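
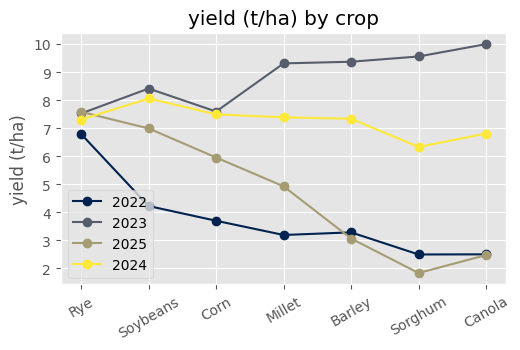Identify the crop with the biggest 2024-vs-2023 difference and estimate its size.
Sorghum: 2024 ≈ 6, 2023 ≈ 10 → gap ≈ 4. Next-largest (Canola) is only ≈ 3.

Sorghum, ≈ 4 t/ha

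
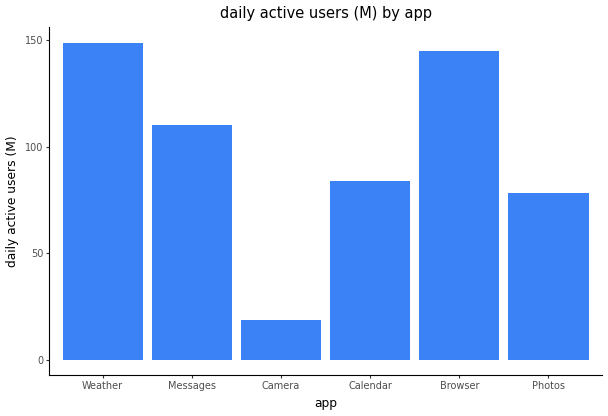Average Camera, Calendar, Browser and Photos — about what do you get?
(20 + 80 + 140 + 80) / 4 ≈ 80.

≈ 80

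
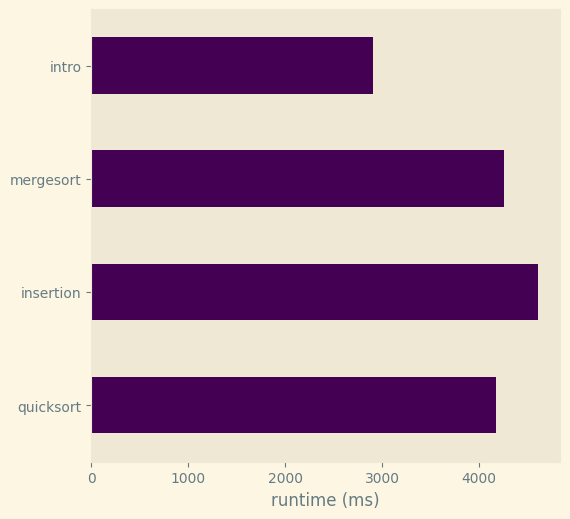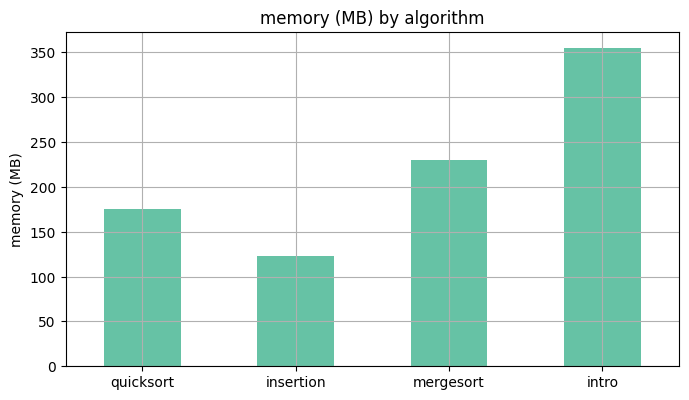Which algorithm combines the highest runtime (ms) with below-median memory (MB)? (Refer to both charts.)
insertion

Chart 2 median memory (MB) ≈ 200; below-median algorithms: quicksort, insertion. Among those, insertion has the highest runtime (ms) (≈ 4500).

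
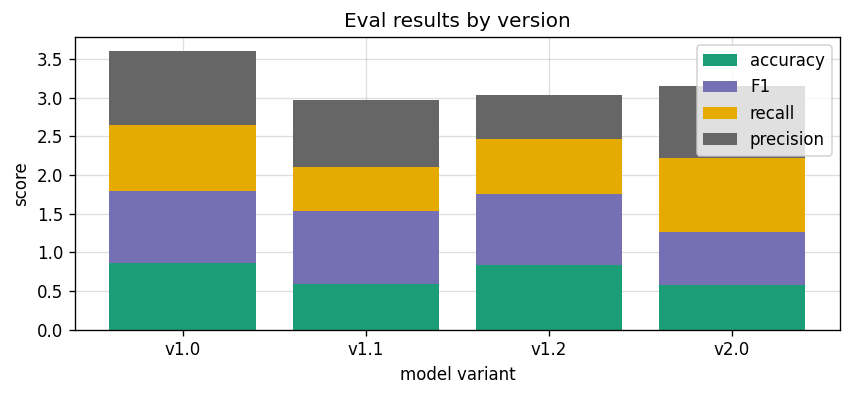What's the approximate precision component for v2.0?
≈ 1.0

precision top ≈ 3.0, bottom ≈ 2.0; segment ≈ 1.0.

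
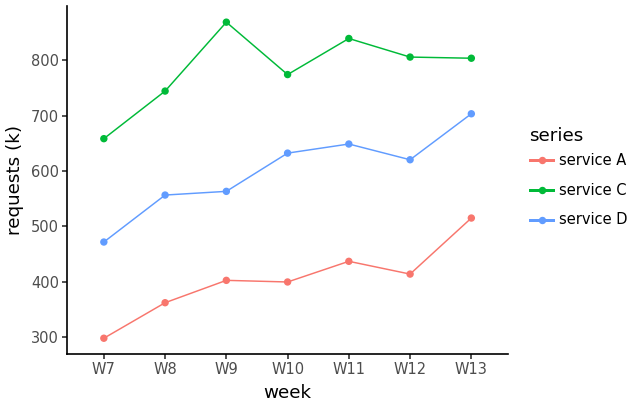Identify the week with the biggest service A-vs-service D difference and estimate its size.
W10, ≈ 250 k

W10: service A ≈ 400, service D ≈ 650 → gap ≈ 250. Next-largest (W11) is only ≈ 200.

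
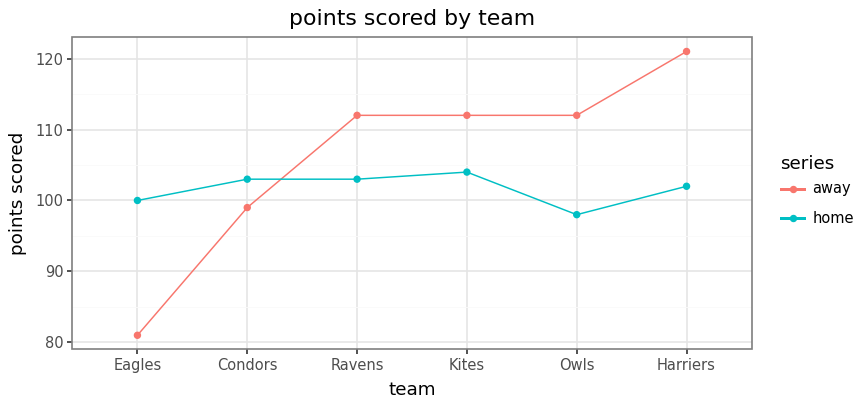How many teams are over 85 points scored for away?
Above 85: Condors, Ravens, Kites, Owls, Harriers.

5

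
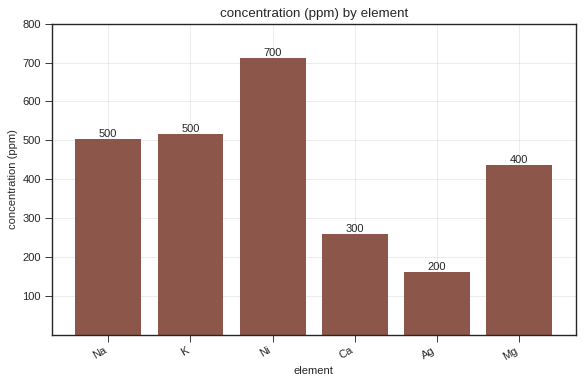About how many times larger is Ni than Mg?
≈ 1.75×

Ni ≈ 700, Mg ≈ 400; 700/400 ≈ 1.75.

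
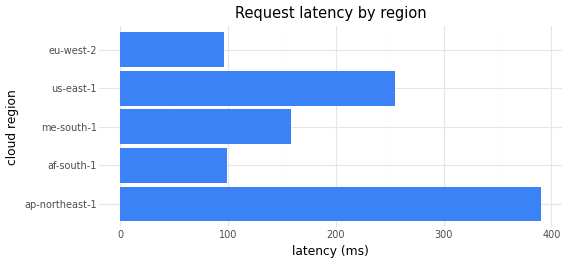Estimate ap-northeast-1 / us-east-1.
≈ 1.6×

ap-northeast-1 ≈ 400, us-east-1 ≈ 250; 400/250 ≈ 1.6.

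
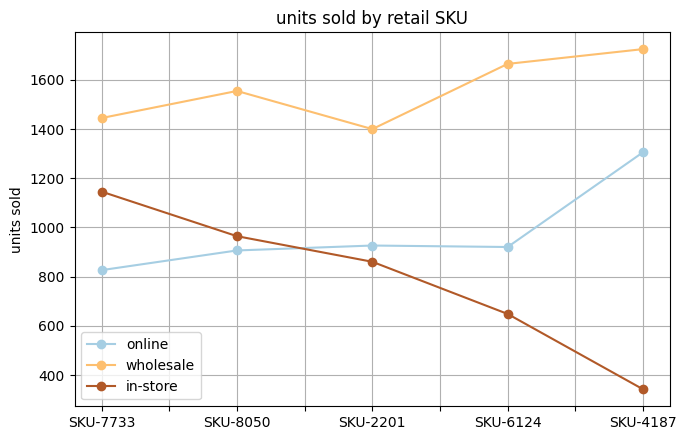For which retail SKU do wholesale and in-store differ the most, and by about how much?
SKU-4187: wholesale ≈ 1800, in-store ≈ 400 → gap ≈ 1400. Next-largest (SKU-6124) is only ≈ 1000.

SKU-4187, ≈ 1400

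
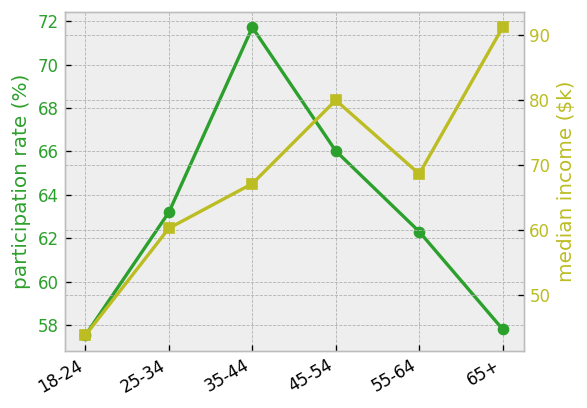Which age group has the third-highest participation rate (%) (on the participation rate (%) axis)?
Top 4 (on the participation rate (%) axis): 35-44 ≈ 72, 45-54 ≈ 66, 25-34 ≈ 64, 55-64 ≈ 62.

25-34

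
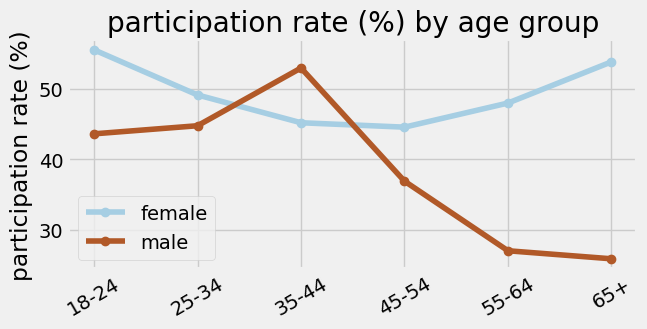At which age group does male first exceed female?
25-34: male ≈ 45 vs female ≈ 50 (not yet); 35-44: male ≈ 55 vs female ≈ 45 (first crossover).

35-44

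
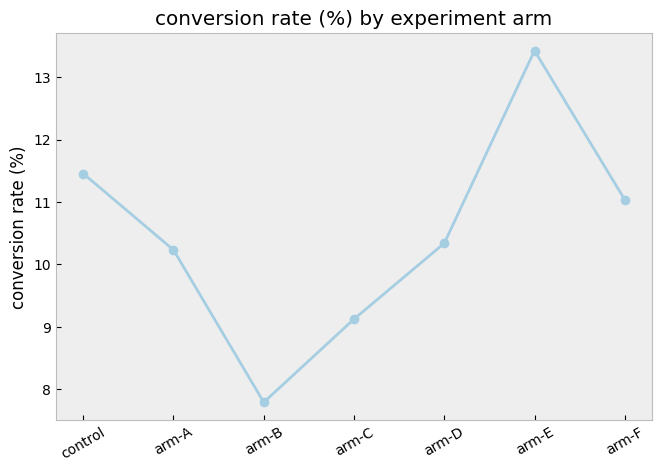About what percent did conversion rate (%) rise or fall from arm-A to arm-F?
≈ +10%

arm-A ≈ 10.0, arm-F ≈ 11.0; (11.0 − 10.0) / 10.0 ≈ +10%.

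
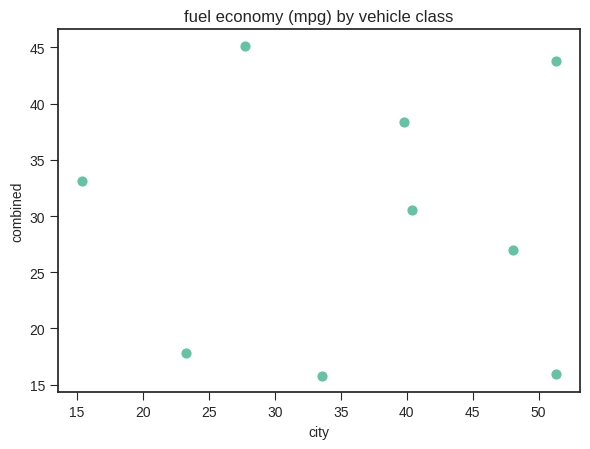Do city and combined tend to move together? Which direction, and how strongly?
no clear correlation

Points are roughly uncorrelated; weak (|r| ≈ 0.0).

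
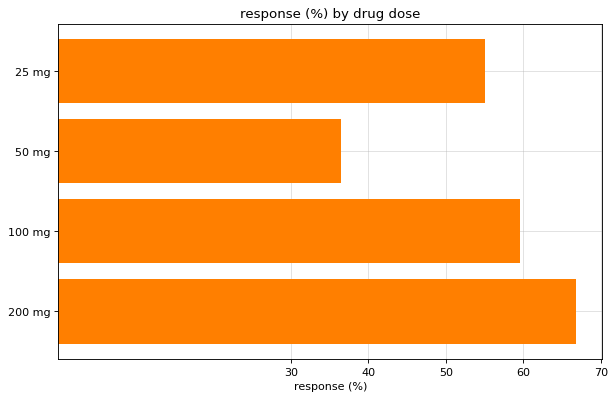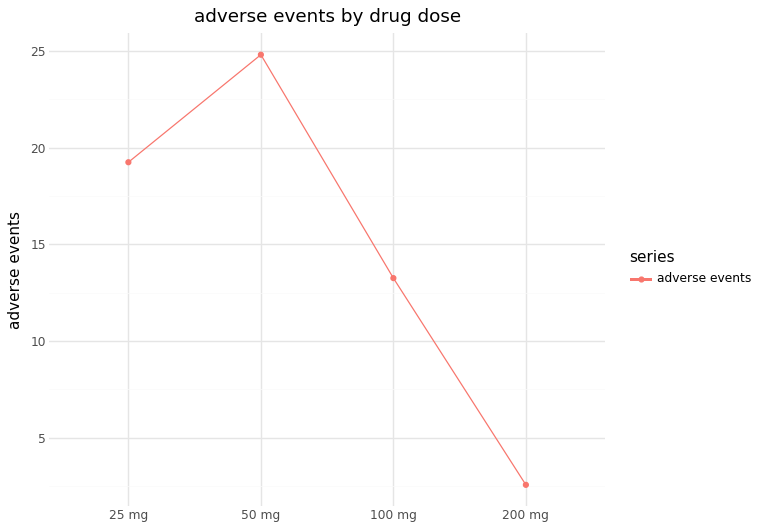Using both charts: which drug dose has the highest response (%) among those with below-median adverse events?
200 mg

Chart 2 median adverse events ≈ 15; below-median drug doses: 100 mg, 200 mg. Among those, 200 mg has the highest response (%) (≈ 70).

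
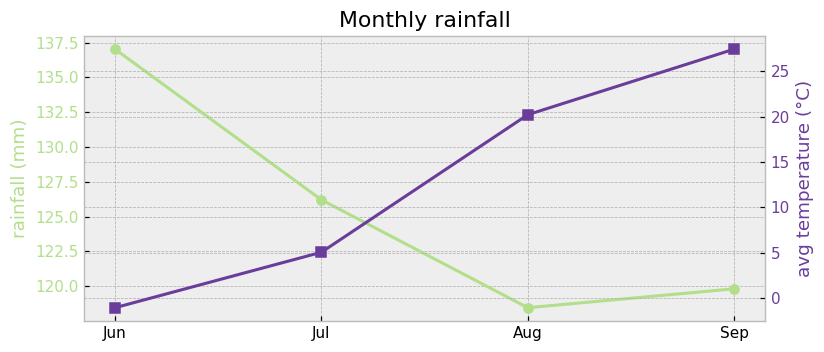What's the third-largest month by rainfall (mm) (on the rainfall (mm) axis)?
Top 4 (on the rainfall (mm) axis): Jun ≈ 138, Jul ≈ 126, Sep ≈ 120, Aug ≈ 118.

Sep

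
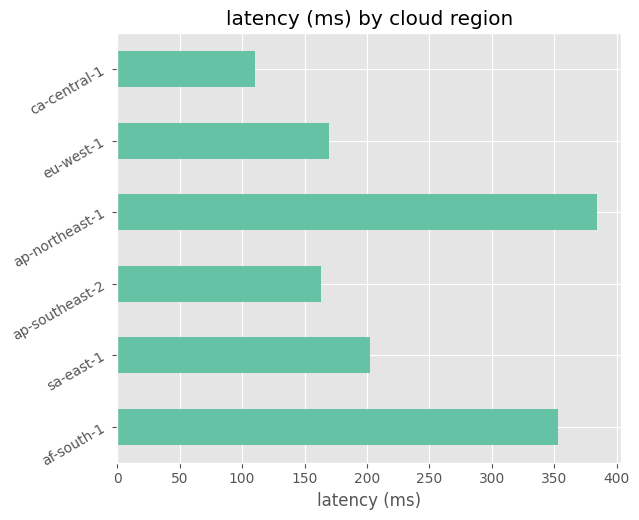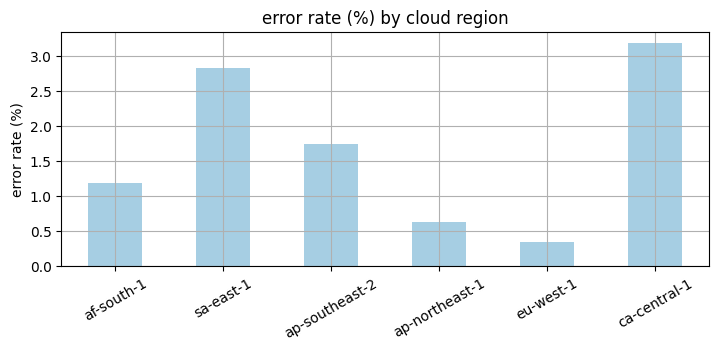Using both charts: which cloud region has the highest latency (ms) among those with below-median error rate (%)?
Chart 2 median error rate (%) ≈ 1.5; below-median cloud regions: af-south-1, ap-northeast-1, eu-west-1. Among those, ap-northeast-1 has the highest latency (ms) (≈ 400).

ap-northeast-1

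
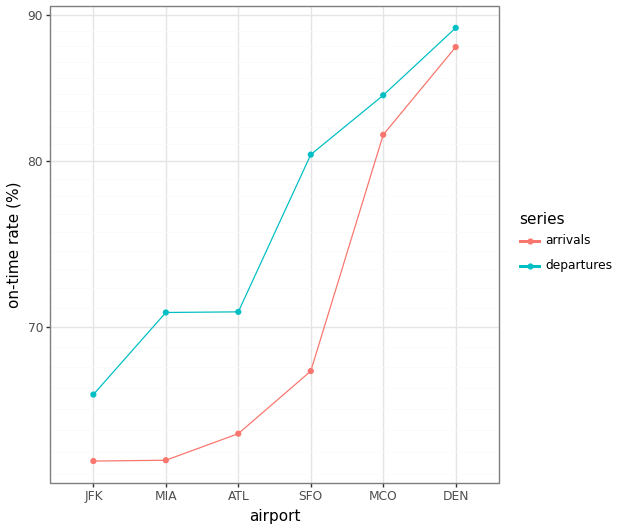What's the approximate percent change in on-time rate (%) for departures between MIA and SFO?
MIA ≈ 70, SFO ≈ 80; (80 − 70) / 70 ≈ +14.3%.

≈ +14.3%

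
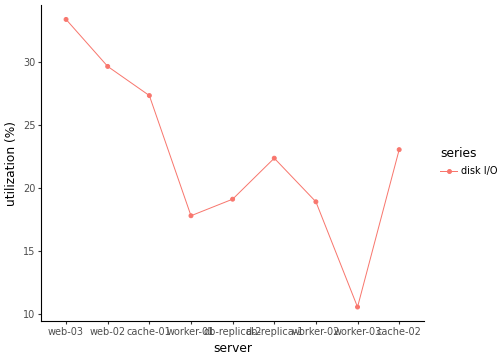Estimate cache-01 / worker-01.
≈ 1.56×

cache-01 ≈ 28, worker-01 ≈ 18; 28/18 ≈ 1.56.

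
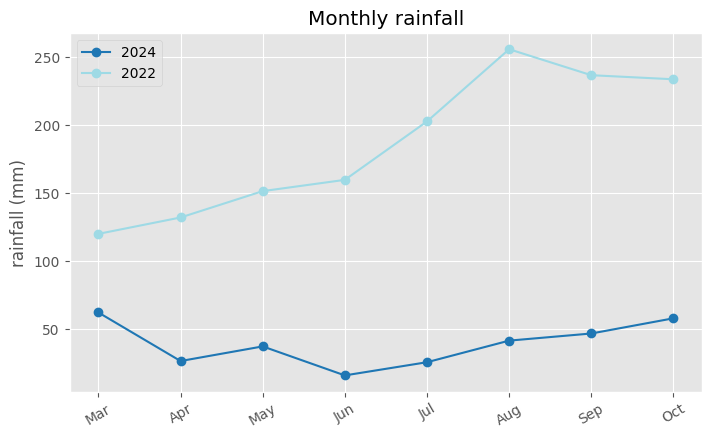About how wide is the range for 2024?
≈ 25

Max Mar ≈ 50, min Jun ≈ 25; range ≈ 25.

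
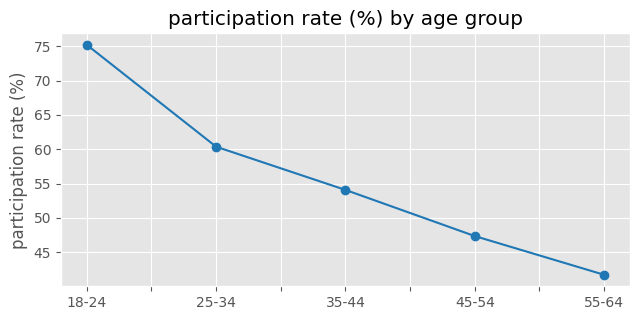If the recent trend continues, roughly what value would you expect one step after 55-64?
Last three: 55, 45, 40 → slope ≈ -7.5/step → next ≈ 32.5.

≈ 32.5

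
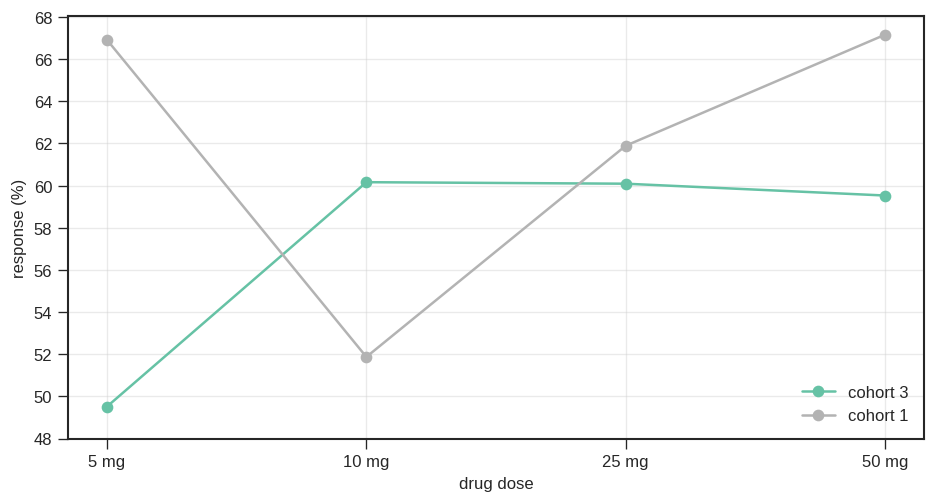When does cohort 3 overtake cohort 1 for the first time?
5 mg: cohort 3 ≈ 50 vs cohort 1 ≈ 66 (not yet); 10 mg: cohort 3 ≈ 60 vs cohort 1 ≈ 52 (first crossover).

10 mg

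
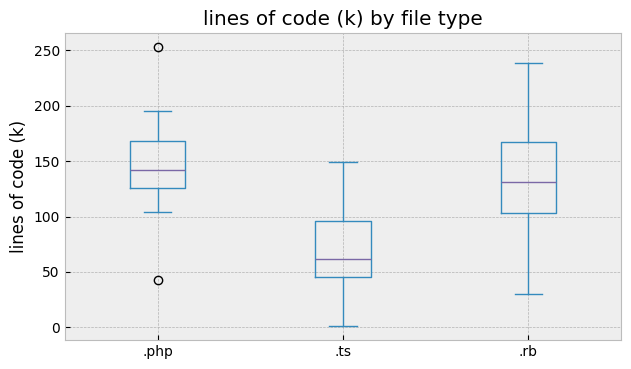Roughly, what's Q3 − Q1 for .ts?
≈ 50

Q3 ≈ 100, Q1 ≈ 50; IQR ≈ 50.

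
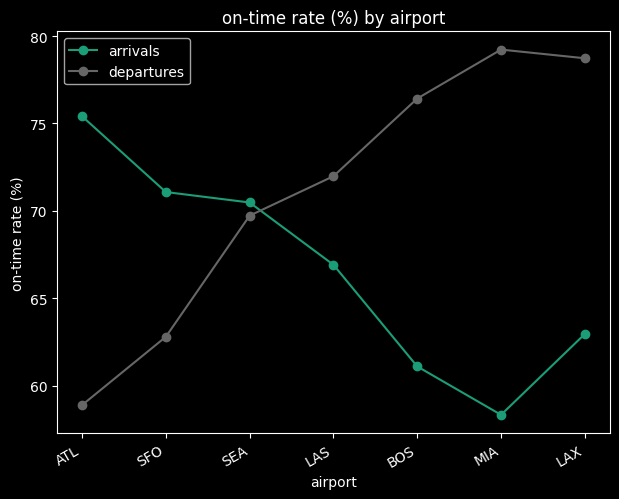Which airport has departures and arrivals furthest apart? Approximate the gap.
MIA: departures ≈ 80, arrivals ≈ 58 → gap ≈ 22. Next-largest (ATL) is only ≈ 18.

MIA, ≈ 22 %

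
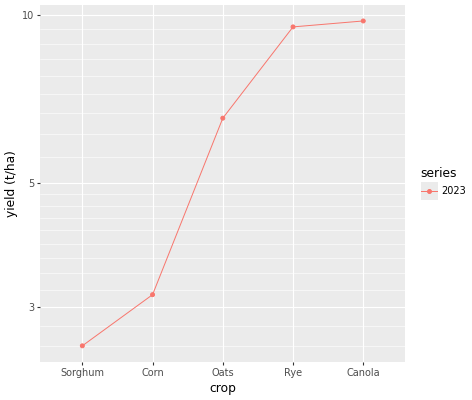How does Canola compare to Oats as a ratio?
Canola ≈ 10, Oats ≈ 7; 10/7 ≈ 1.43.

≈ 1.43×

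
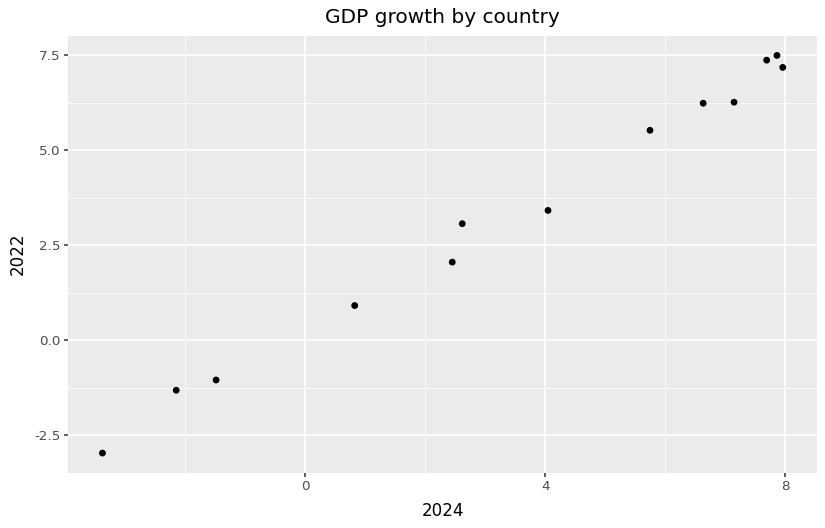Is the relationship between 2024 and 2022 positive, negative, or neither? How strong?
Points are positively correlated; strong (|r| ≈ 1.0).

positive, strong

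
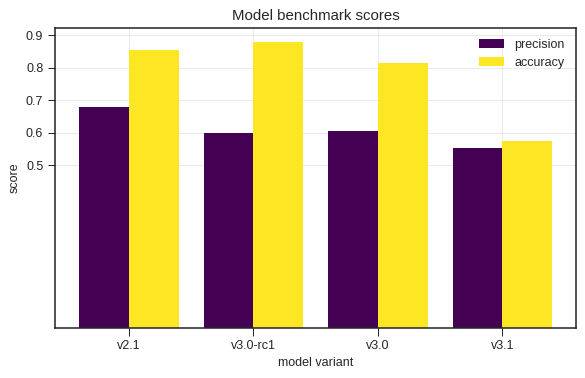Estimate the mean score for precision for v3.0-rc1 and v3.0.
≈ 0.6

(0.6 + 0.6) / 2 ≈ 0.6.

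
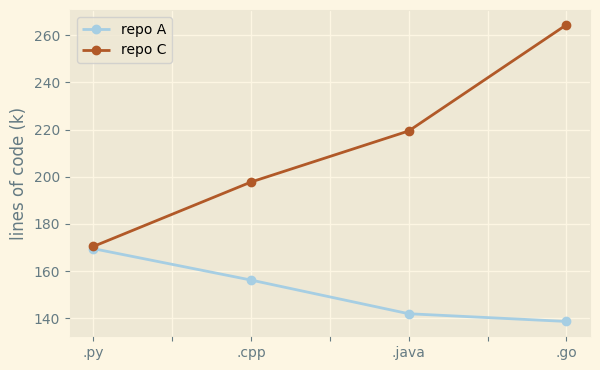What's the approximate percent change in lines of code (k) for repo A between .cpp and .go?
.cpp ≈ 160, .go ≈ 140; (140 − 160) / 160 ≈ -12.5%.

≈ -12.5%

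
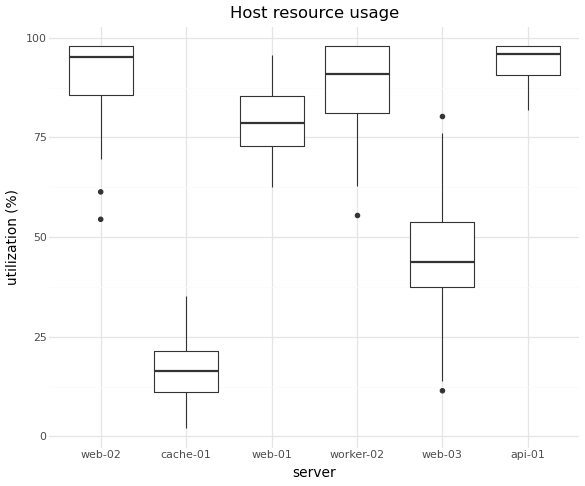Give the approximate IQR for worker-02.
≈ 20

Q3 ≈ 100, Q1 ≈ 80; IQR ≈ 20.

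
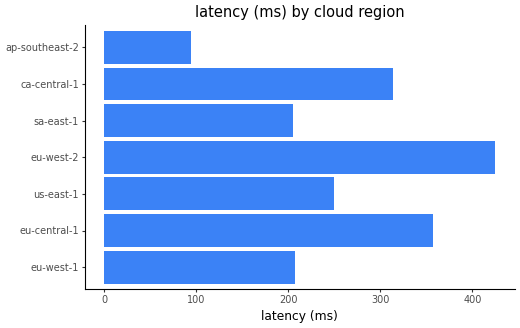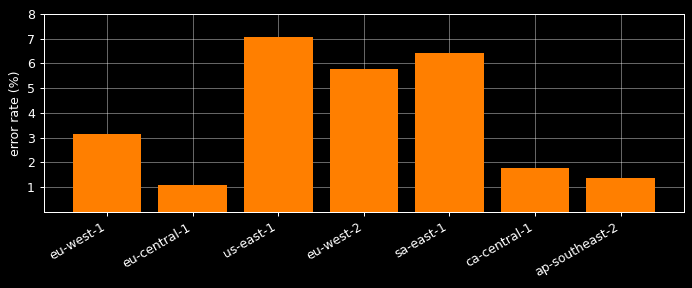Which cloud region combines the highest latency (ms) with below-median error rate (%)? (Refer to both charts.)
eu-central-1

Chart 2 median error rate (%) ≈ 3; below-median cloud regions: eu-central-1, ca-central-1, ap-southeast-2. Among those, eu-central-1 has the highest latency (ms) (≈ 350).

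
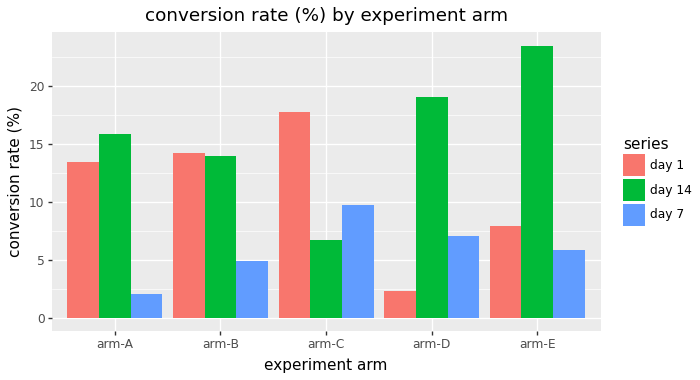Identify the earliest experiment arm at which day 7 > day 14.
arm-B: day 7 ≈ 4 vs day 14 ≈ 14 (not yet); arm-C: day 7 ≈ 10 vs day 14 ≈ 6 (first crossover).

arm-C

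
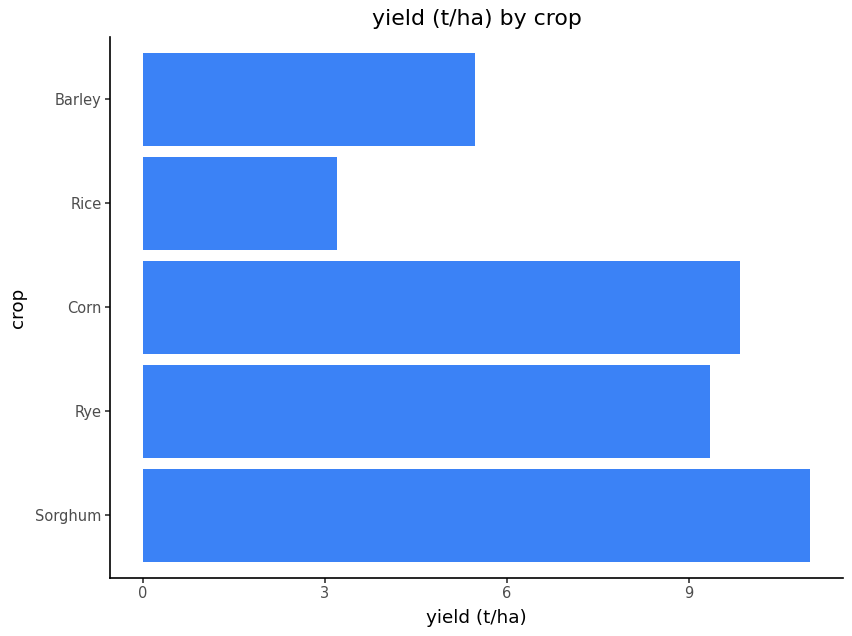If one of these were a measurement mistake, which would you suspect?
Rice ≈ 3; the rest sit between ≈ 5 and ≈ 11.

Rice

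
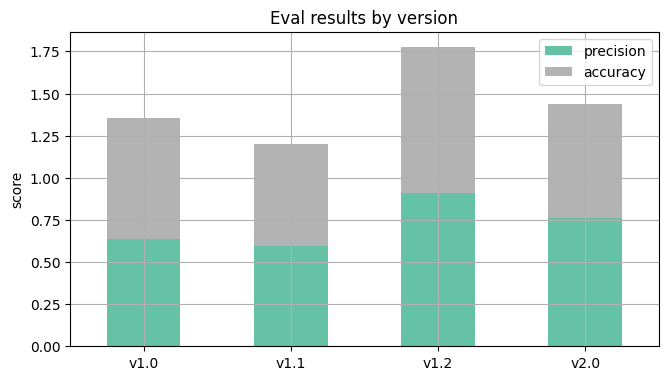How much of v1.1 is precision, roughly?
precision top ≈ 0.6, bottom ≈ 0.0; segment ≈ 0.6.

≈ 0.6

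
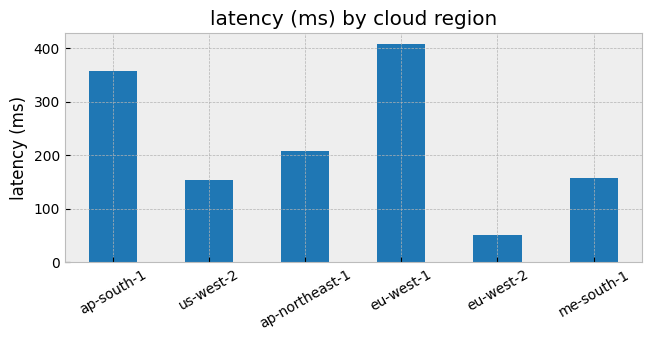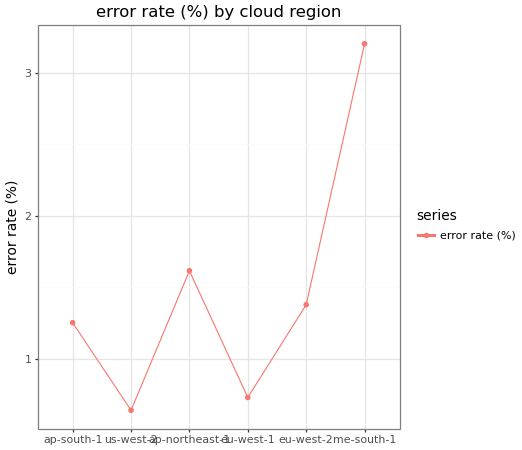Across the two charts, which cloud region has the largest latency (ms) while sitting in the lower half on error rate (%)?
Chart 2 median error rate (%) ≈ 1.5; below-median cloud regions: ap-south-1, us-west-2, eu-west-1. Among those, eu-west-1 has the highest latency (ms) (≈ 400).

eu-west-1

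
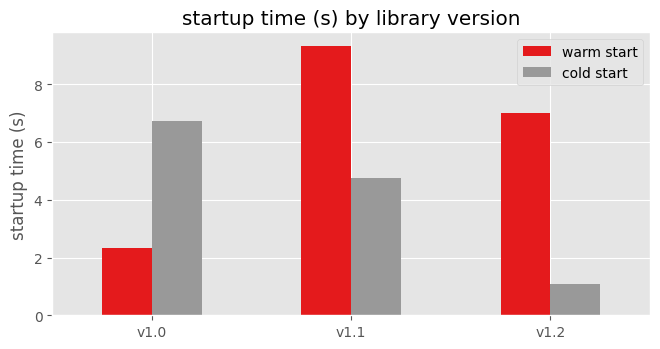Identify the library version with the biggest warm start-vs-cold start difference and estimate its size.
v1.2, ≈ 6 s

v1.2: warm start ≈ 7, cold start ≈ 1 → gap ≈ 6. Next-largest (v1.1) is only ≈ 4.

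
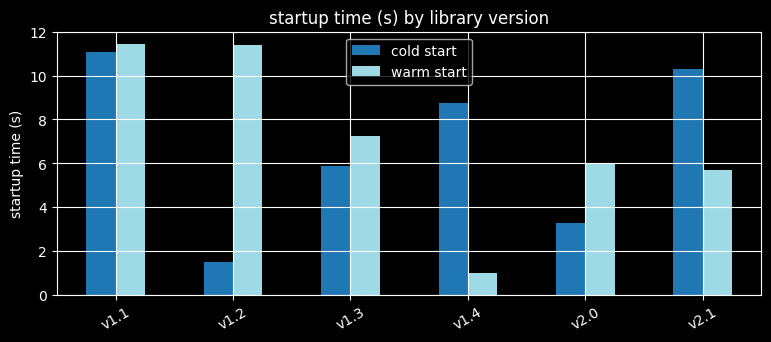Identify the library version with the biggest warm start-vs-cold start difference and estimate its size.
v1.2: warm start ≈ 11, cold start ≈ 1 → gap ≈ 10. Next-largest (v1.4) is only ≈ 8.

v1.2, ≈ 10 s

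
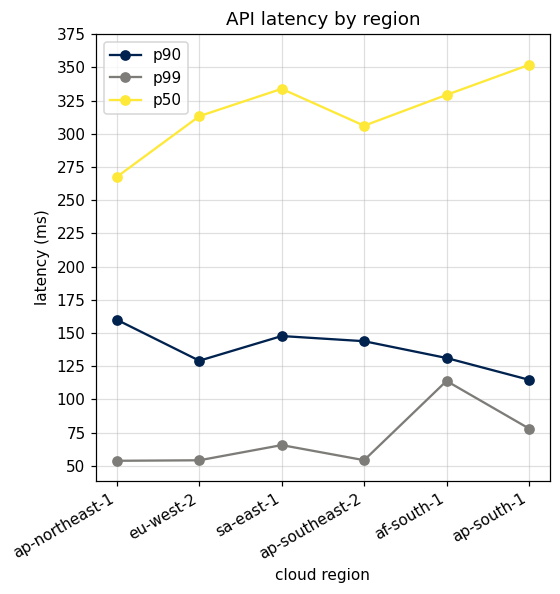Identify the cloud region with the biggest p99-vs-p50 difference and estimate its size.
ap-south-1, ≈ 275 ms

ap-south-1: p99 ≈ 75, p50 ≈ 350 → gap ≈ 275. Next-largest (sa-east-1) is only ≈ 250.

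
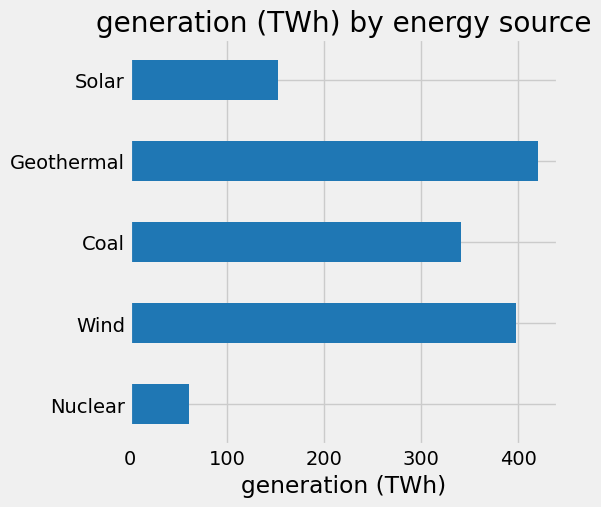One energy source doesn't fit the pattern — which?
Nuclear

Nuclear ≈ 50; the rest sit between ≈ 150 and ≈ 400.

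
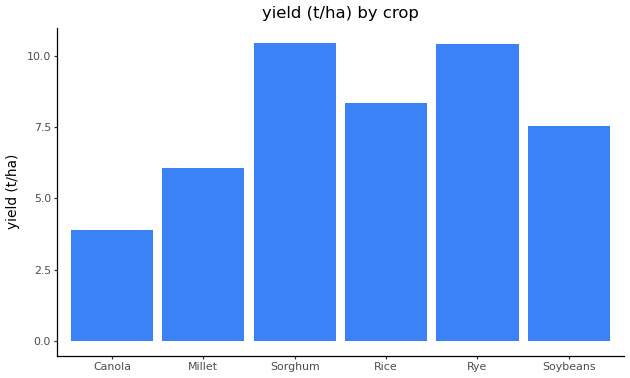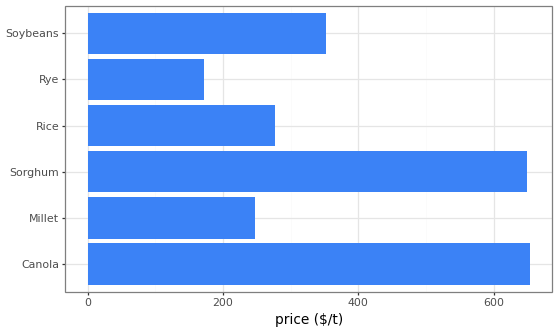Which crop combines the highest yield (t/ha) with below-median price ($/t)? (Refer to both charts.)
Rye

Chart 2 median price ($/t) ≈ 300; below-median crops: Millet, Rice, Rye. Among those, Rye has the highest yield (t/ha) (≈ 10).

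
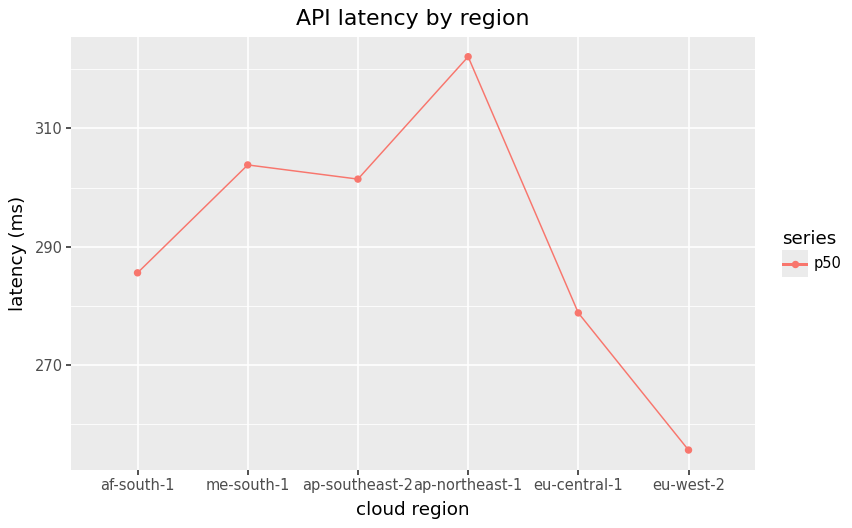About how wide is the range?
Max ap-northeast-1 ≈ 320, min eu-west-2 ≈ 260; range ≈ 60.

≈ 60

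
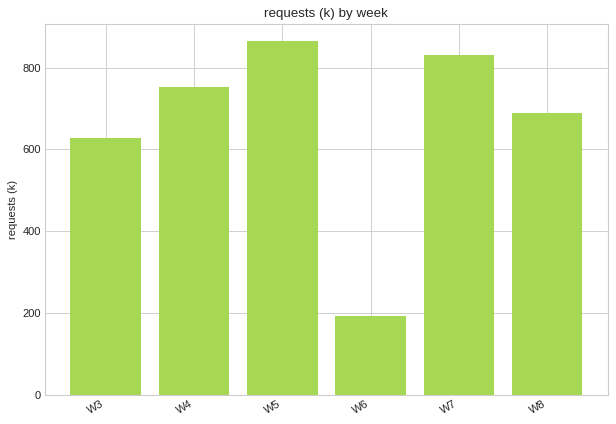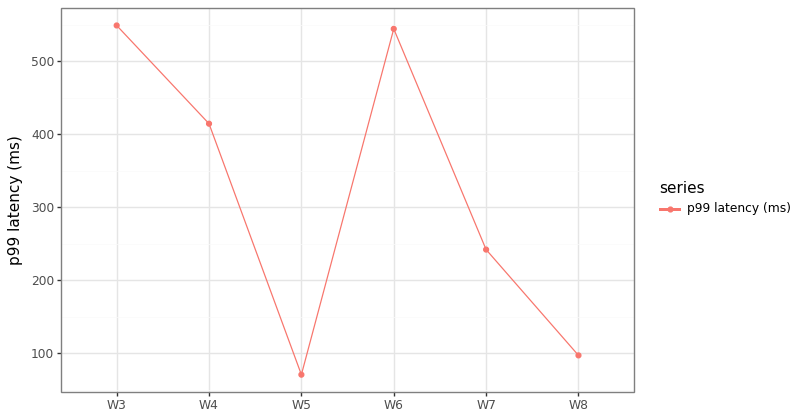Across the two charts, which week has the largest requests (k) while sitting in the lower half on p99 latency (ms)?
W5

Chart 2 median p99 latency (ms) ≈ 300; below-median weeks: W5, W7, W8. Among those, W5 has the highest requests (k) (≈ 900).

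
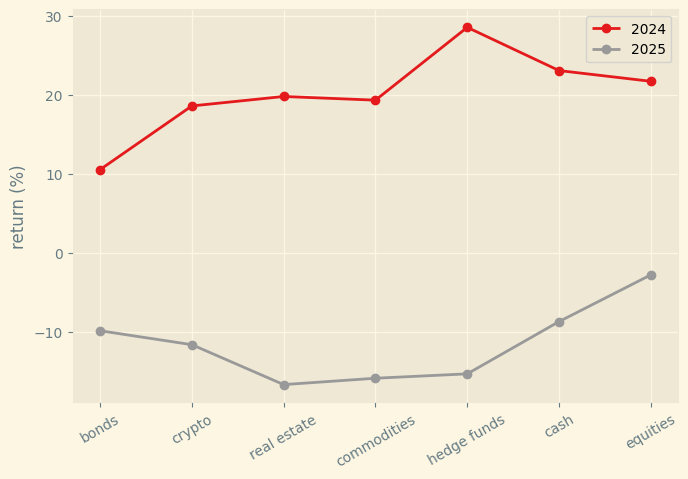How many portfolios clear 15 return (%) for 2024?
6

Above 15: crypto, real estate, commodities, hedge funds, cash, equities.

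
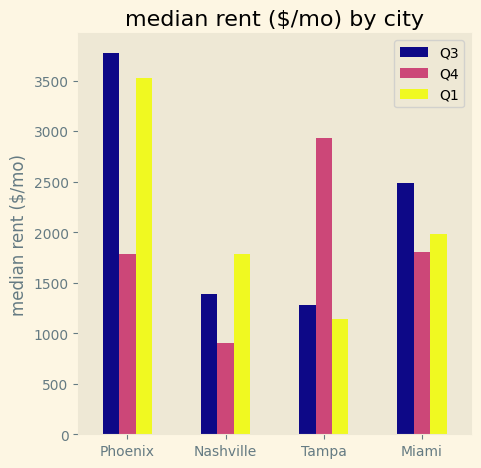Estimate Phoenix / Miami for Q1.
≈ 1.75×

Phoenix ≈ 3500, Miami ≈ 2000; 3500/2000 ≈ 1.75.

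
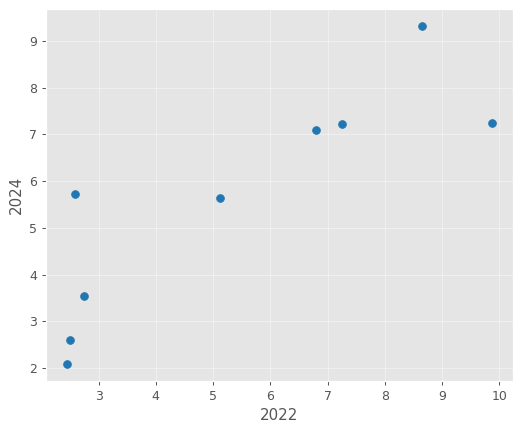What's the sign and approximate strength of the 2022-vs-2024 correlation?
Points are positively correlated; strong (|r| ≈ 0.9).

positive, strong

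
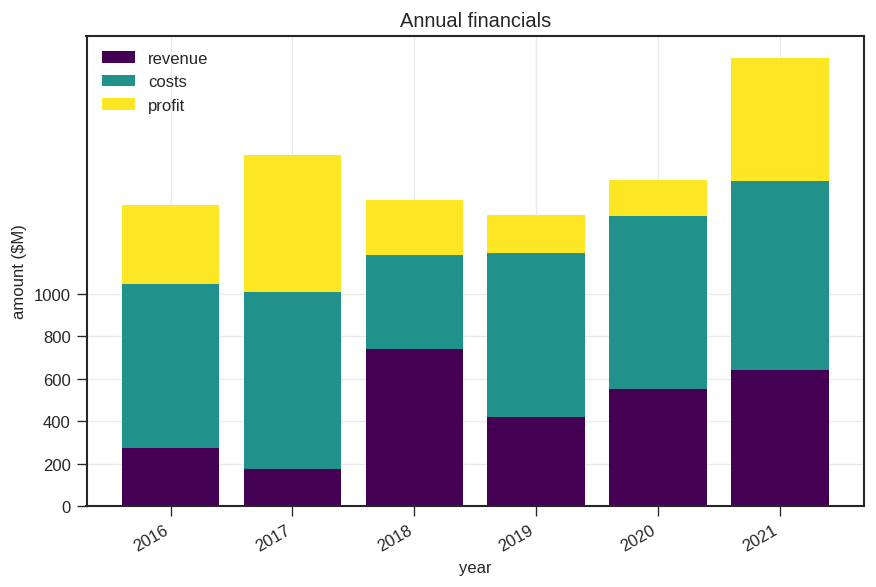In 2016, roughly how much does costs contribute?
costs top ≈ 1000, bottom ≈ 200; segment ≈ 800.

≈ 800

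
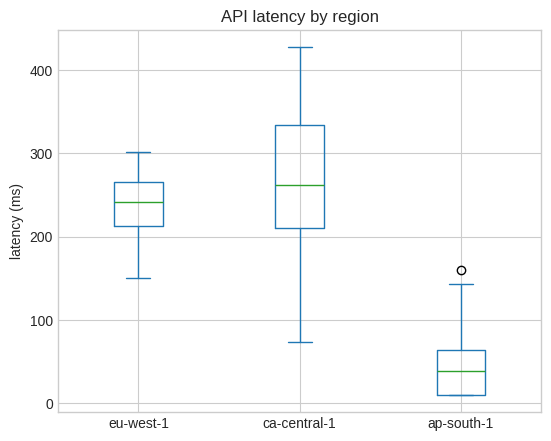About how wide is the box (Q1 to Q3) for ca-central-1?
≈ 120

Q3 ≈ 340, Q1 ≈ 220; IQR ≈ 120.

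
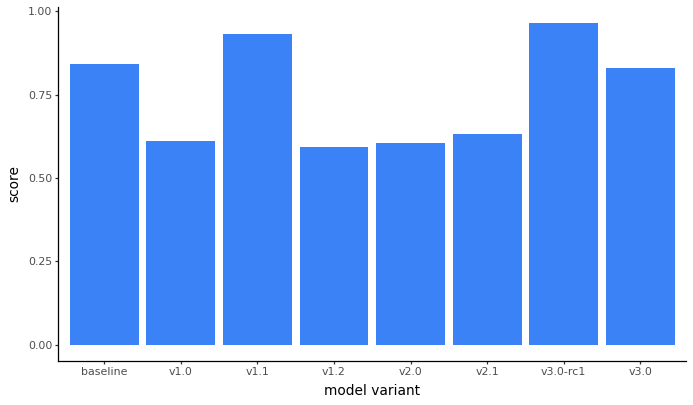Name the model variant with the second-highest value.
v1.1

Top 3: v3.0-rc1 ≈ 1.0, v1.1 ≈ 0.9, baseline ≈ 0.8.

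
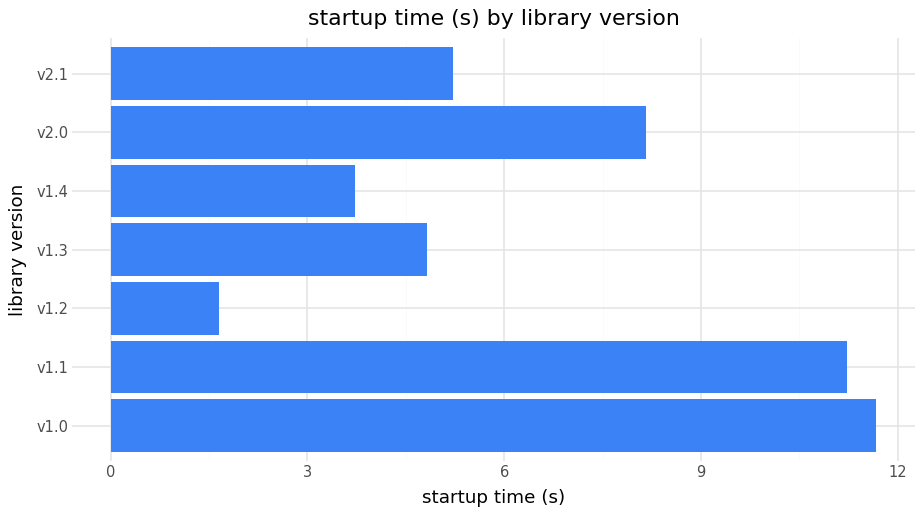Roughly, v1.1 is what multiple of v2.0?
≈ 1.38×

v1.1 ≈ 11, v2.0 ≈ 8; 11/8 ≈ 1.38.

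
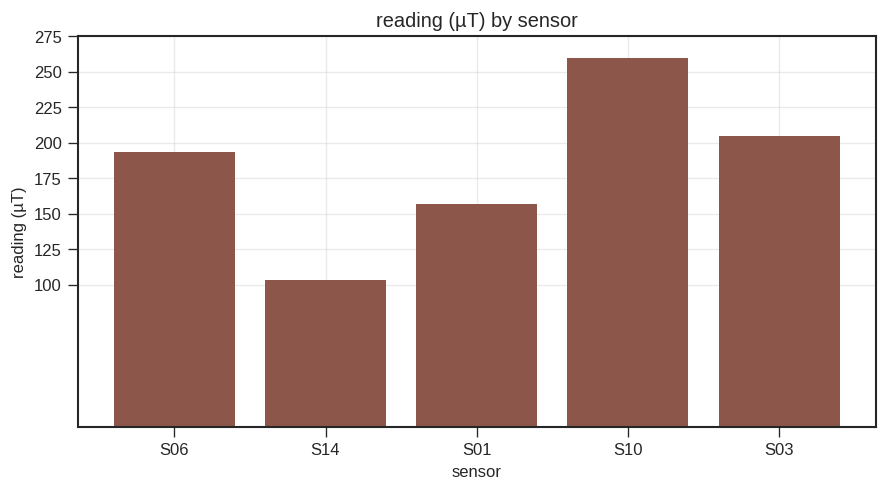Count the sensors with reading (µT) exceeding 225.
Above 225: S10.

1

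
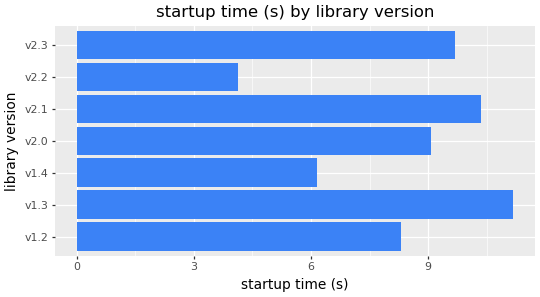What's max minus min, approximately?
Max v1.3 ≈ 11, min v2.2 ≈ 4; range ≈ 7.

≈ 7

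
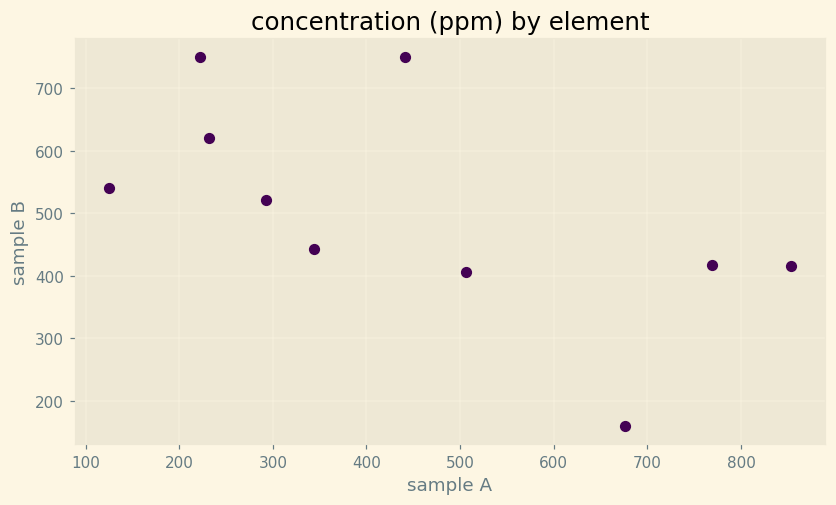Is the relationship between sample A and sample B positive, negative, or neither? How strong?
Points are negatively correlated; moderate (|r| ≈ 0.6).

negative, moderate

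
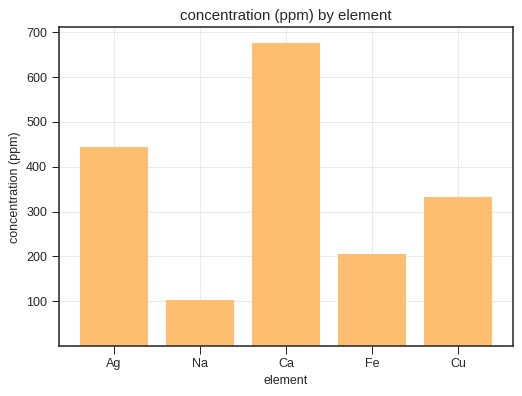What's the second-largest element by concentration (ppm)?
Top 3: Ca ≈ 700, Ag ≈ 400, Cu ≈ 300.

Ag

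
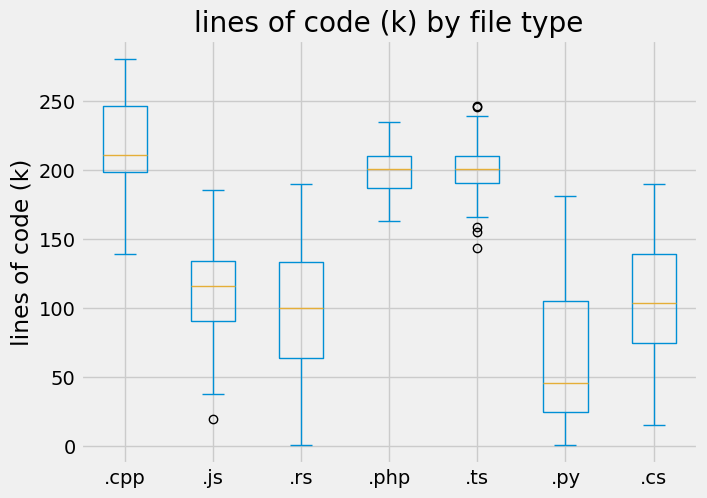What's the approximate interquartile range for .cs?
≈ 60

Q3 ≈ 140, Q1 ≈ 80; IQR ≈ 60.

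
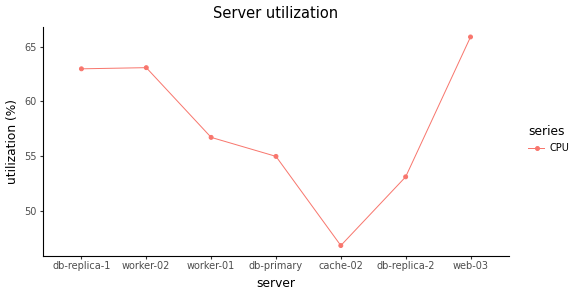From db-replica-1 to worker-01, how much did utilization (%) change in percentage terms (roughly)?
db-replica-1 ≈ 62, worker-01 ≈ 56; (56 − 62) / 62 ≈ -9.7%.

≈ -9.7%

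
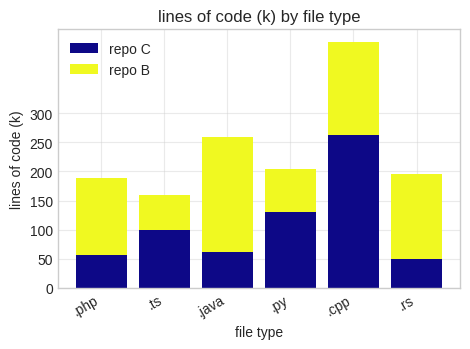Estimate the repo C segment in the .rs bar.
≈ 50

repo C top ≈ 50, bottom ≈ 0; segment ≈ 50.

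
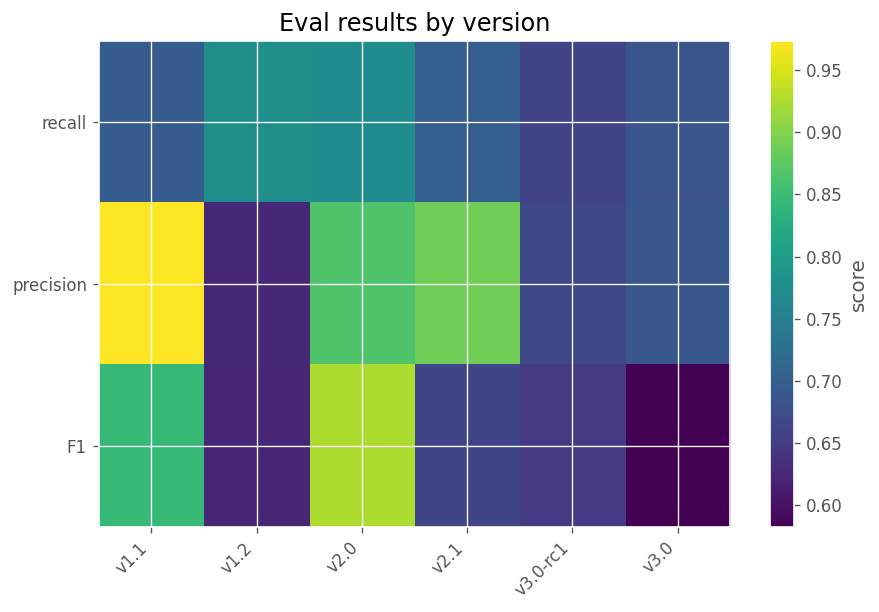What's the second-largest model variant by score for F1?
Top 3 for F1: v2.0 ≈ 0.90, v1.1 ≈ 0.85, v2.1 ≈ 0.65.

v1.1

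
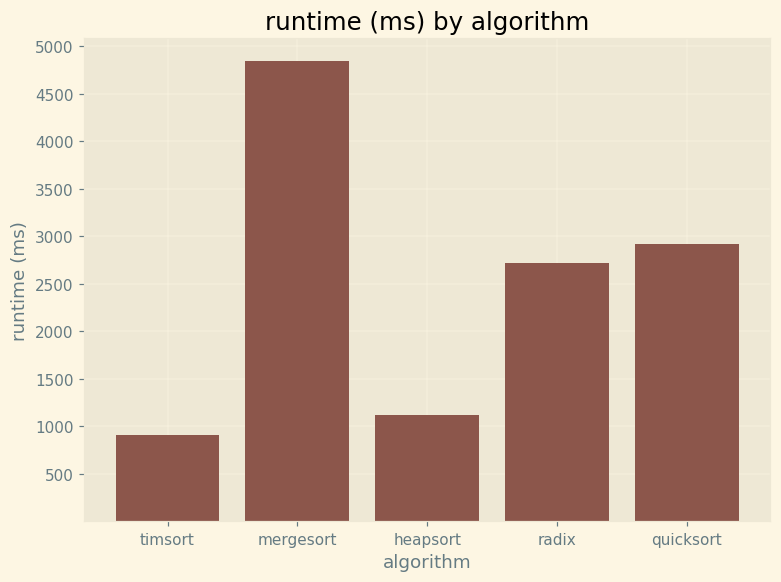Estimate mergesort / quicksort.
mergesort ≈ 5000, quicksort ≈ 3000; 5000/3000 ≈ 1.67.

≈ 1.67×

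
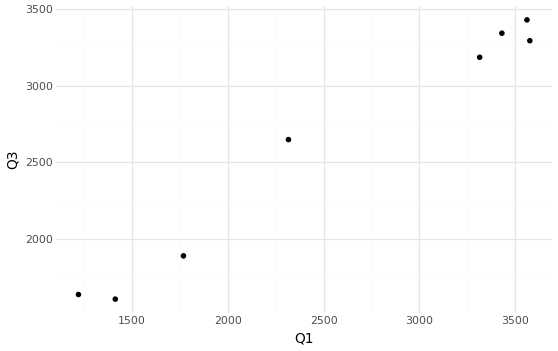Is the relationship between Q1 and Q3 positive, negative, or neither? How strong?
Points are positively correlated; strong (|r| ≈ 1.0).

positive, strong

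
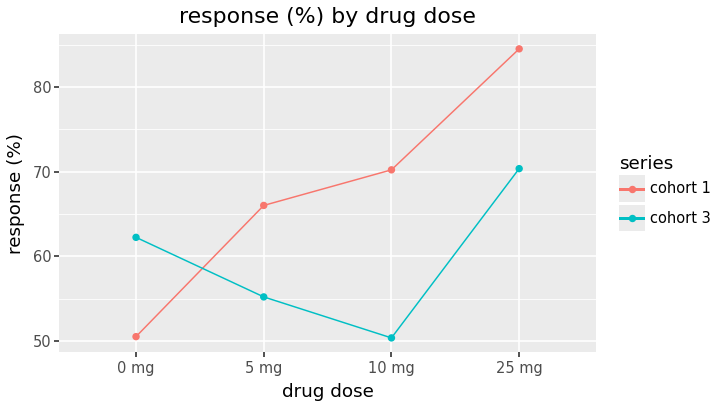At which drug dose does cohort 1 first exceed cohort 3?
0 mg: cohort 1 ≈ 50 vs cohort 3 ≈ 60 (not yet); 5 mg: cohort 1 ≈ 65 vs cohort 3 ≈ 55 (first crossover).

5 mg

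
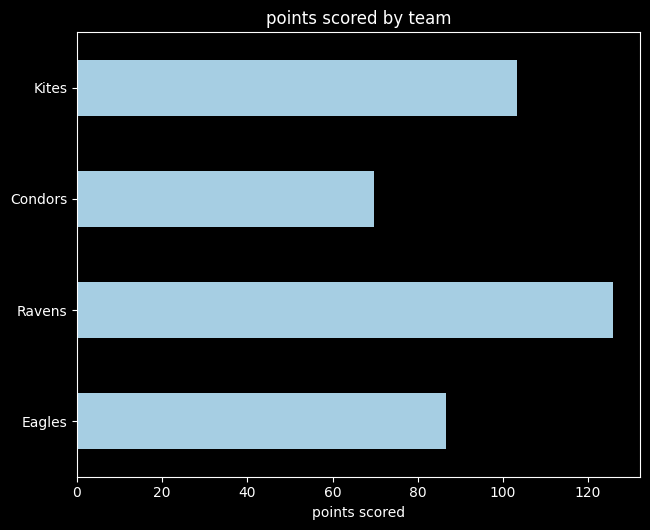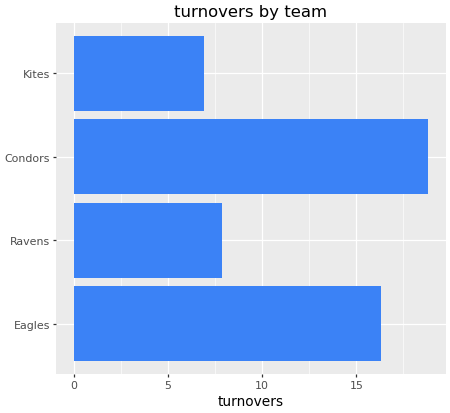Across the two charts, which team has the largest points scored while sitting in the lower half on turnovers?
Chart 2 median turnovers ≈ 12; below-median teams: Ravens, Kites. Among those, Ravens has the highest points scored (≈ 120).

Ravens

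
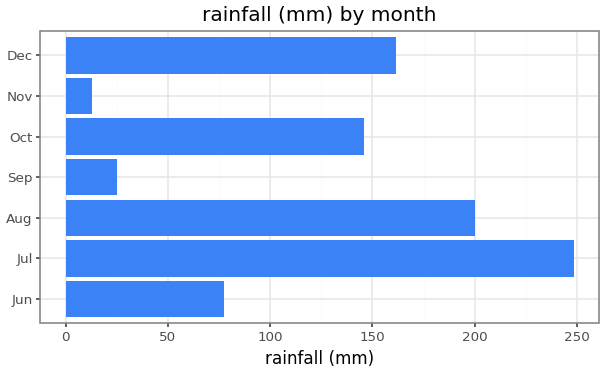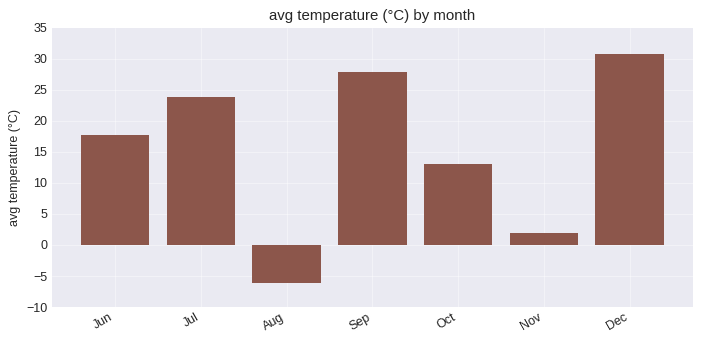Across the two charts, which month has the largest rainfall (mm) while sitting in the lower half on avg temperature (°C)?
Chart 2 median avg temperature (°C) ≈ 20; below-median months: Aug, Oct, Nov. Among those, Aug has the highest rainfall (mm) (≈ 200).

Aug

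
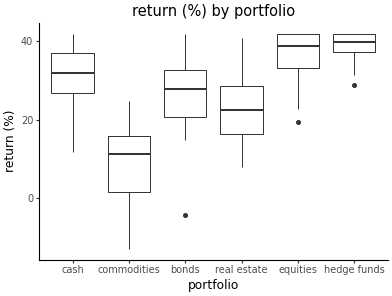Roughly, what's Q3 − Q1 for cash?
Q3 ≈ 35, Q1 ≈ 25; IQR ≈ 10.

≈ 10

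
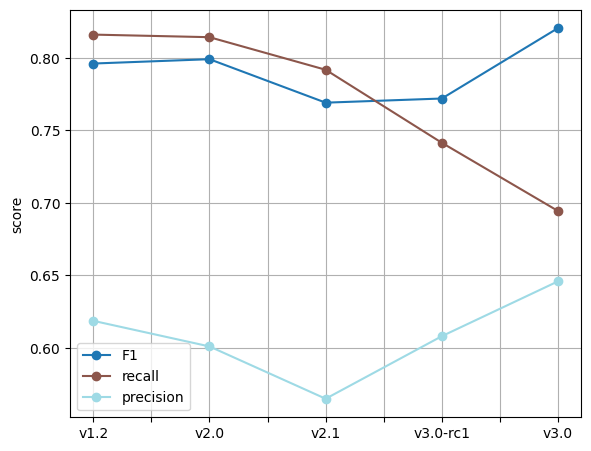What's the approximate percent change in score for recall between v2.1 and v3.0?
v2.1 ≈ 0.80, v3.0 ≈ 0.70; (0.70 − 0.80) / 0.80 ≈ -12.5%.

≈ -12.5%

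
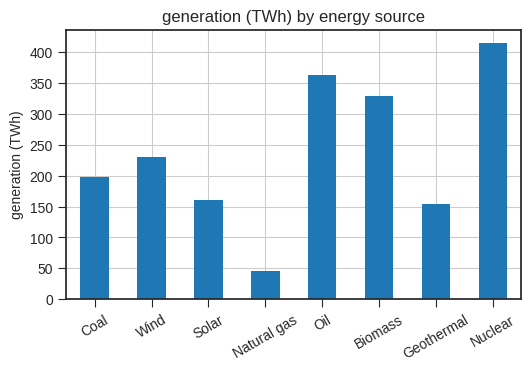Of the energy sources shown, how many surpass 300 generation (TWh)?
Above 300: Oil, Biomass, Nuclear.

3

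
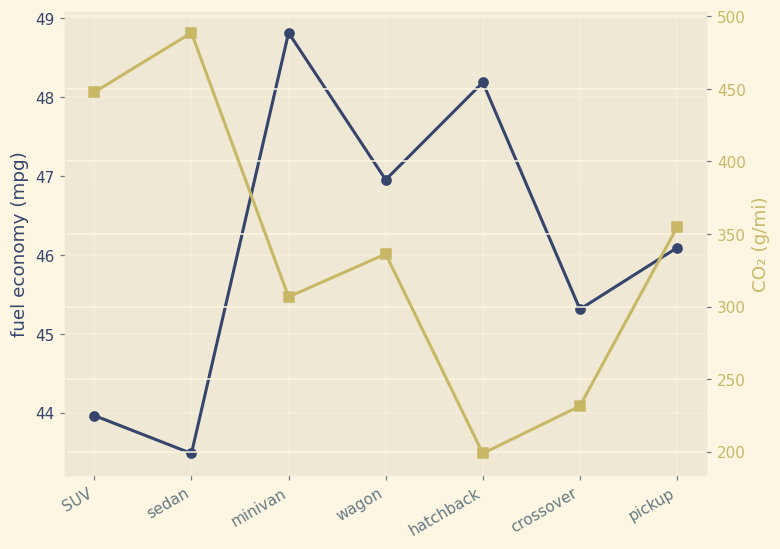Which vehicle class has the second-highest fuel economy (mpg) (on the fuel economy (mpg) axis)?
hatchback

Top 3 (on the fuel economy (mpg) axis): minivan ≈ 49.0, hatchback ≈ 48.0, wagon ≈ 47.0.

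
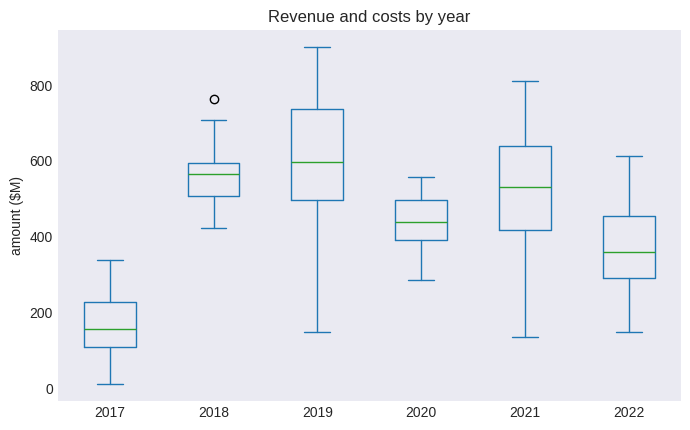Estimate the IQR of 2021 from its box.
Q3 ≈ 650, Q1 ≈ 400; IQR ≈ 250.

≈ 250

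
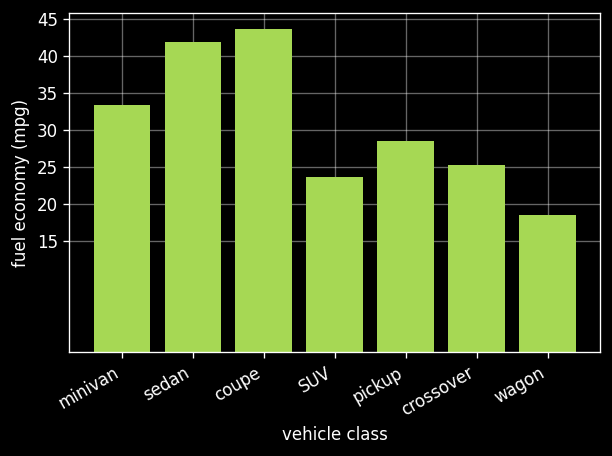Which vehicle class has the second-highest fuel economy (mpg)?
Top 3: coupe ≈ 45, sedan ≈ 40, minivan ≈ 35.

sedan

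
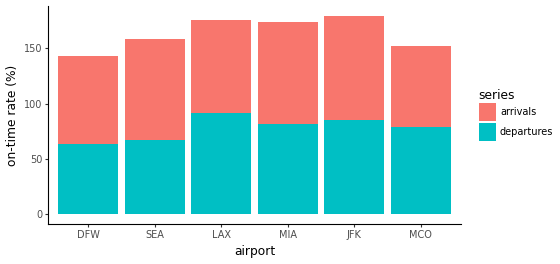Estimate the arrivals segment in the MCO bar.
arrivals top ≈ 160, bottom ≈ 80; segment ≈ 80.

≈ 80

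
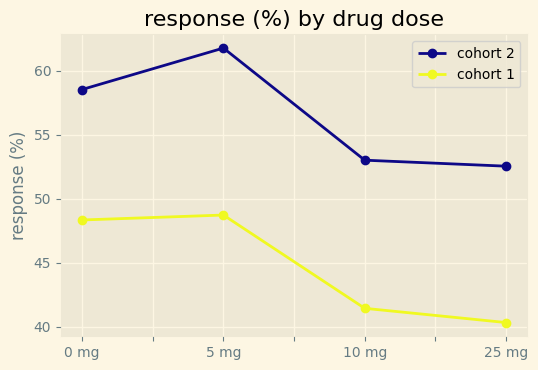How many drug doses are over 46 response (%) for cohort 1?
2

Above 46: 0 mg, 5 mg.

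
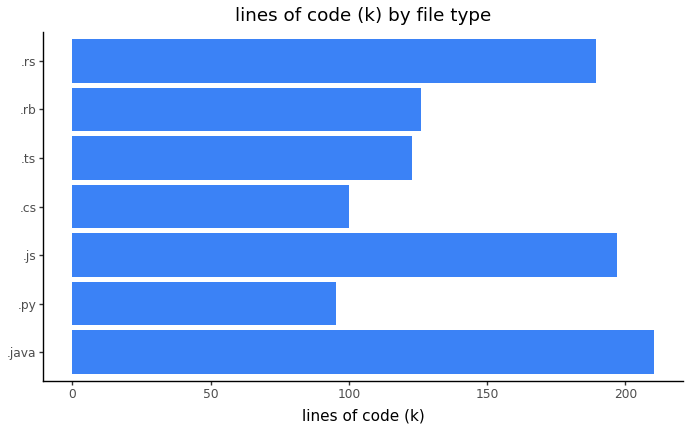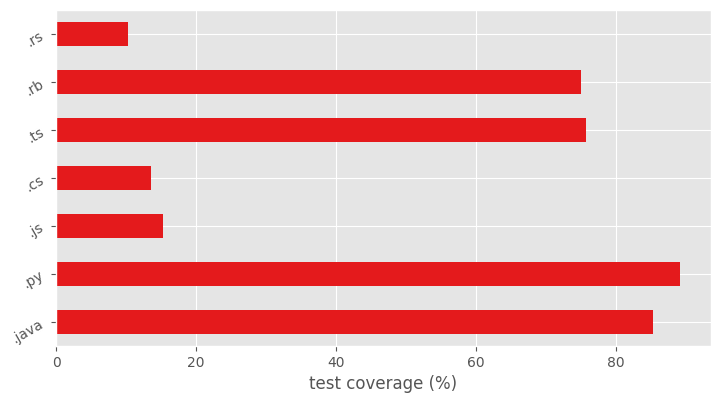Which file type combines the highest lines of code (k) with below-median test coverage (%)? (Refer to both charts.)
Chart 2 median test coverage (%) ≈ 70; below-median file types: .js, .cs, .rs. Among those, .js has the highest lines of code (k) (≈ 200).

.js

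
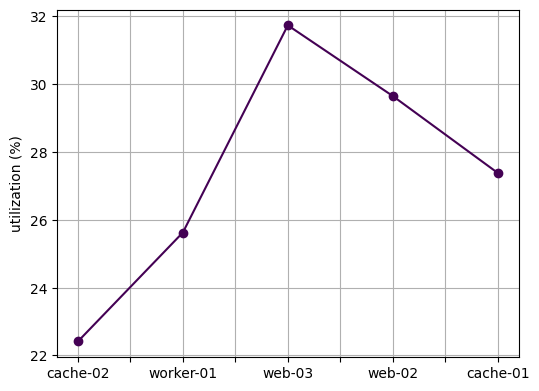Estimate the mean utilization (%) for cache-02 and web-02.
≈ 26

(22 + 30) / 2 ≈ 26.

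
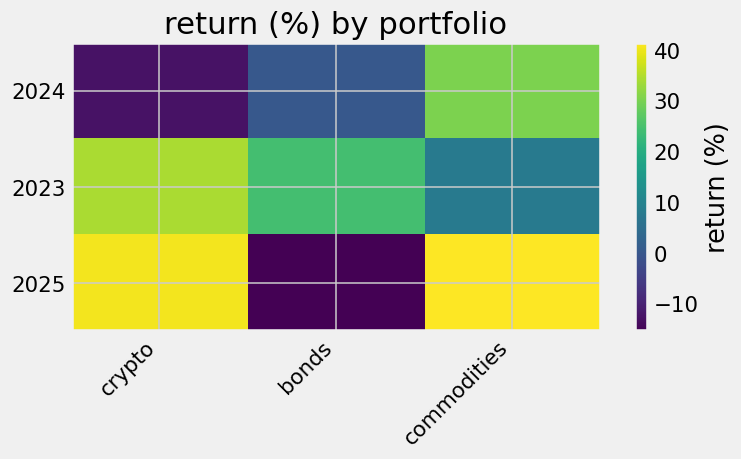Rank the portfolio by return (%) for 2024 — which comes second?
Top 3 for 2024: commodities ≈ 30, bonds ≈ 0, crypto ≈ -15.

bonds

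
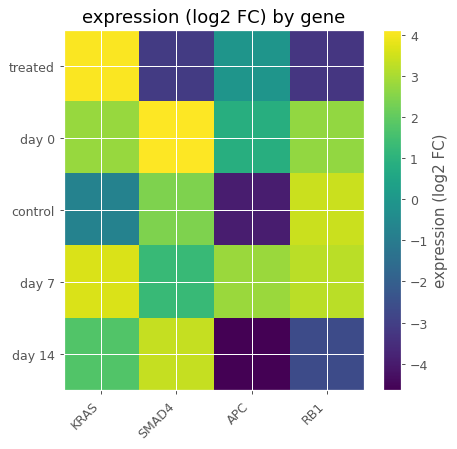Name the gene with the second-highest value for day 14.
Top 3 for day 14: SMAD4 ≈ 3, KRAS ≈ 2, RB1 ≈ -3.

KRAS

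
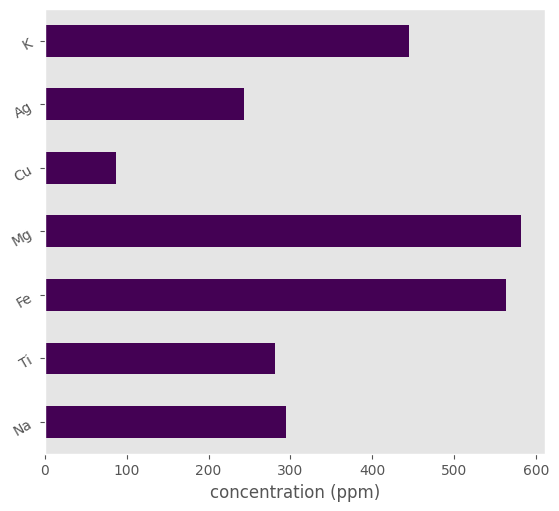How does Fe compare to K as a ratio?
Fe ≈ 550, K ≈ 450; 550/450 ≈ 1.22.

≈ 1.22×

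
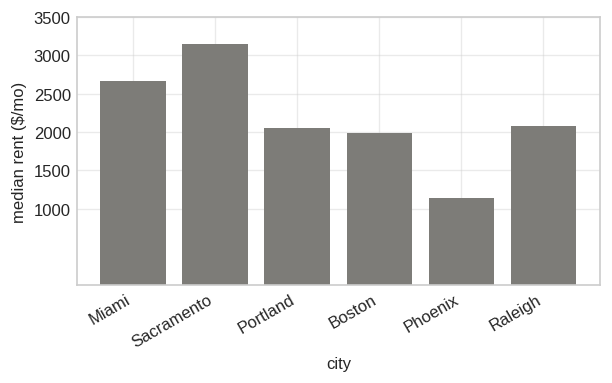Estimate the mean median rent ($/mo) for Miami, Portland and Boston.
≈ 2167

(2500 + 2000 + 2000) / 3 ≈ 2167.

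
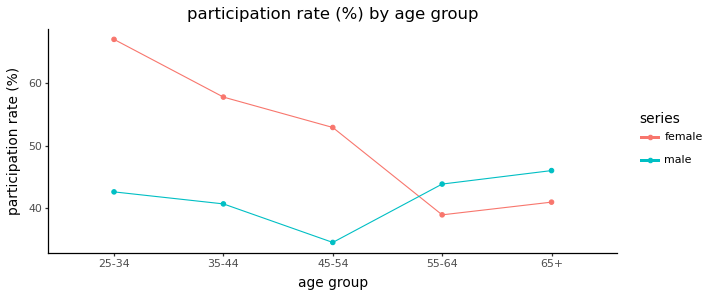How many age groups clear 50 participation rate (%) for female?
Above 50: 25-34, 35-44, 45-54.

3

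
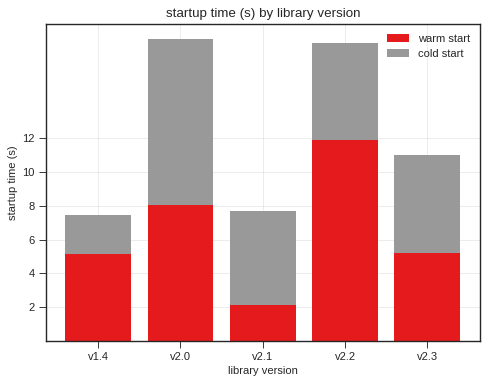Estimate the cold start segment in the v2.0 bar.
cold start top ≈ 18, bottom ≈ 8; segment ≈ 10.

≈ 10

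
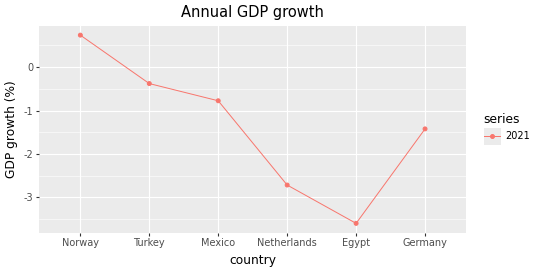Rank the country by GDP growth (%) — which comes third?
Mexico

Top 4: Norway ≈ 0.5, Turkey ≈ -0.5, Mexico ≈ -1.0, Germany ≈ -1.5.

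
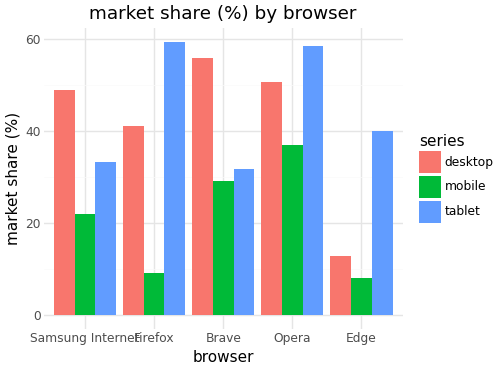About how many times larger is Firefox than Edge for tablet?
≈ 1.5×

Firefox ≈ 60, Edge ≈ 40; 60/40 ≈ 1.5.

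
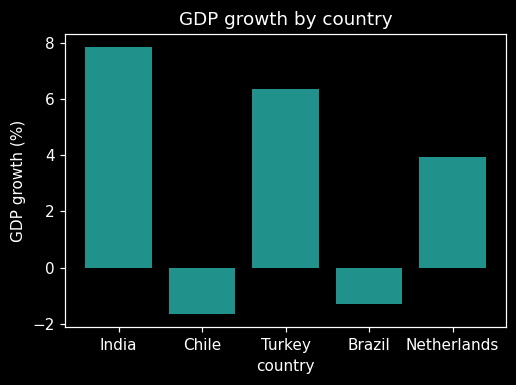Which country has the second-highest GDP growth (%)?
Turkey

Top 3: India ≈ 8, Turkey ≈ 6, Netherlands ≈ 4.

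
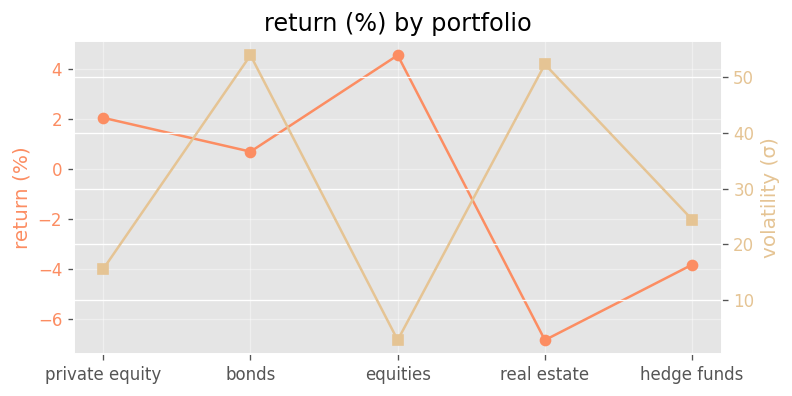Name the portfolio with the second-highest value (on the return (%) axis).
private equity

Top 3 (on the return (%) axis): equities ≈ 5, private equity ≈ 2, bonds ≈ 1.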